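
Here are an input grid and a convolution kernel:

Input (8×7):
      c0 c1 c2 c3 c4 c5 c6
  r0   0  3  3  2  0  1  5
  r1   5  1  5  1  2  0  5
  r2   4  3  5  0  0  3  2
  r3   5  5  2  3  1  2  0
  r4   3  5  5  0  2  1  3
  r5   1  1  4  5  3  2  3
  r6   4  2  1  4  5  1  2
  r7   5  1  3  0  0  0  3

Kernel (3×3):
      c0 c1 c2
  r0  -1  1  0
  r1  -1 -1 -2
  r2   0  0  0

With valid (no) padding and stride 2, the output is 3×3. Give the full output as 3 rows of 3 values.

-13 -11 -11
-15 -12 0
-8 -20 -12

Output[0,0]: The receptive field on the input at this output position is [0 3 3 / 5 1 5 / 4 3 5]. Elementwise product with the kernel and sum: 0·-1 + 3·1 + 5·-1 + 1·-1 + 5·-2.
Output[0,1]: The receptive field on the input at this output position is [3 2 0 / 5 1 2 / 5 0 0]. Elementwise product with the kernel and sum: 3·-1 + 2·1 + 5·-1 + 1·-1 + 2·-2.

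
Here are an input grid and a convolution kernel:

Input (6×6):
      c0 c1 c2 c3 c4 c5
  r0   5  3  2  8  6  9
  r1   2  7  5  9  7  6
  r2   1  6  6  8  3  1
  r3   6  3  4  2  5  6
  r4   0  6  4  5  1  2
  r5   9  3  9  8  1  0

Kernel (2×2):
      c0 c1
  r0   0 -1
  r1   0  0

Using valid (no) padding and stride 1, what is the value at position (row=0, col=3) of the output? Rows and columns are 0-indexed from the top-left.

-6

The receptive field on the input at this output position is [8 6 / 9 7]. Elementwise product with the kernel and sum: 6·-1.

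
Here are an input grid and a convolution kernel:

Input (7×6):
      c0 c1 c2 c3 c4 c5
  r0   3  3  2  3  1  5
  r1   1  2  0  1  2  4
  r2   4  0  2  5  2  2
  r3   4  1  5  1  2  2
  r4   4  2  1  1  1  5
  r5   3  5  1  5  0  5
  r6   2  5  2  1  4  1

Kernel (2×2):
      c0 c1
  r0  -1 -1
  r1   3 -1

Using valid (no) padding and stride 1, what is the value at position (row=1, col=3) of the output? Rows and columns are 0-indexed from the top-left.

The receptive field on the input at this output position is [1 2 / 5 2]. Elementwise product with the kernel and sum: 1·-1 + 2·-1 + 5·3 + 2·-1.

10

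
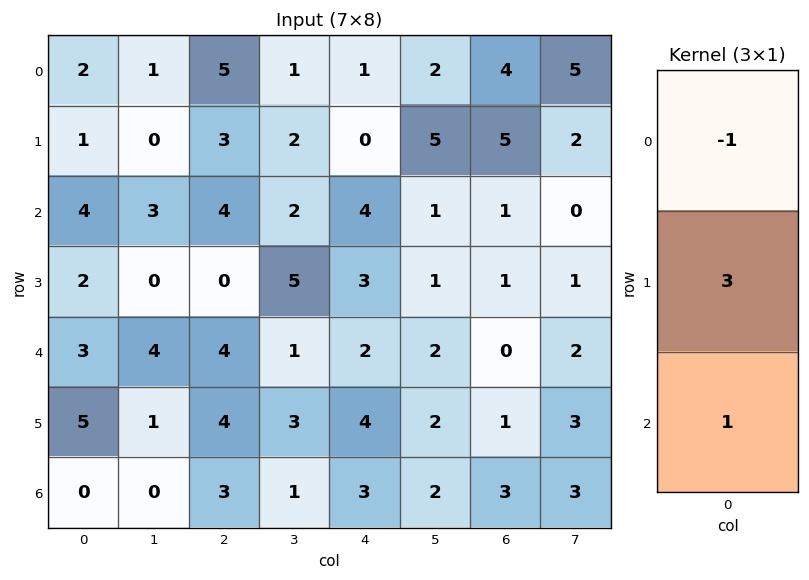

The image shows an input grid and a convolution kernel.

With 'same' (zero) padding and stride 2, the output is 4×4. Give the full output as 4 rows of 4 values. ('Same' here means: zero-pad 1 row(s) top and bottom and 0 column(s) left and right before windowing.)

7 18 3 17
13 9 15 -1
12 16 7 0
-5 5 5 8

Output[0,0]: The receptive field on the zero-padded input at this output position is [0 / 2 / 1]. Elementwise product with the kernel and sum: 0·-1 + 2·3 + 1·1.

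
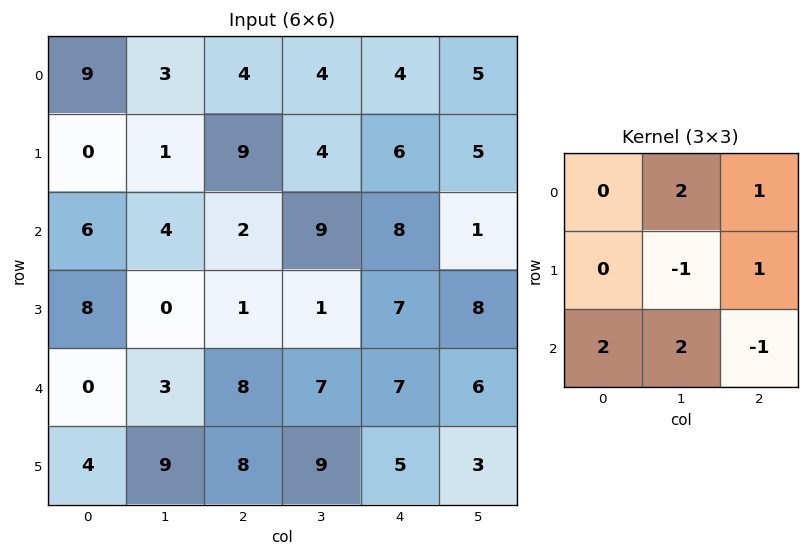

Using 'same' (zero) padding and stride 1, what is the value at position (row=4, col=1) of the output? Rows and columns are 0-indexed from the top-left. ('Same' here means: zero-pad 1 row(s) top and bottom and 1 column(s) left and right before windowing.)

The receptive field on the zero-padded input at this output position is [8 0 1 / 0 3 8 / 4 9 8]. Elementwise product with the kernel and sum: 0·2 + 1·1 + 3·-1 + 8·1 + 4·2 + 9·2 + 8·-1.

24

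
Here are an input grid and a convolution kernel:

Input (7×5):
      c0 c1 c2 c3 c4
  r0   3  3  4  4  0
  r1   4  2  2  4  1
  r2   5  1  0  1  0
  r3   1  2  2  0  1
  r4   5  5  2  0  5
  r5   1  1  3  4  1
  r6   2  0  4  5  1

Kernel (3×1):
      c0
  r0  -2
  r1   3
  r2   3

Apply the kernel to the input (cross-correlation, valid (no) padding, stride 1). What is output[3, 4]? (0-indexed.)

The receptive field on the input at this output position is [1 / 5 / 1]. Elementwise product with the kernel and sum: 1·-2 + 5·3 + 1·3.

16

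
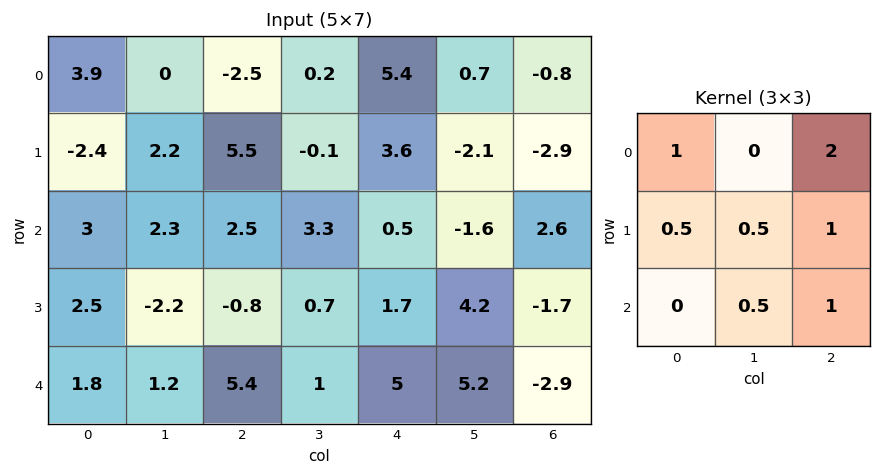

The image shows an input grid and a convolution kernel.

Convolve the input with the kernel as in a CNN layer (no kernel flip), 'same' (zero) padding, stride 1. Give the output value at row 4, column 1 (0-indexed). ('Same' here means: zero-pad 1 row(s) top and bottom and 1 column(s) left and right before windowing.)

The receptive field on the zero-padded input at this output position is [2.5 -2.2 -0.8 / 1.8 1.2 5.4 / 0 0 0]. Elementwise product with the kernel and sum: 2.5·1 + -0.8·2 + 1.8·0.5 + 1.2·0.5 + 5.4·1 + 0·0.5 + 0·1.

7.8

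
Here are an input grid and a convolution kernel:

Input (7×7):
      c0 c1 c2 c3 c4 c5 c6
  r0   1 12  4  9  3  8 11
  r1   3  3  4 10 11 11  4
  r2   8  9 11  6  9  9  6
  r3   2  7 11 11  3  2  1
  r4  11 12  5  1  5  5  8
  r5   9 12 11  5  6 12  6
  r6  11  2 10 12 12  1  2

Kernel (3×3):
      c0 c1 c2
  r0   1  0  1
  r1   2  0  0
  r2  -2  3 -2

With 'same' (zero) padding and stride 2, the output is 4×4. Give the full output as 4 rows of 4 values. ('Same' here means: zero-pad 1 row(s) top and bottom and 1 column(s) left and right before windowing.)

Output[0,0]: The receptive field on the zero-padded input at this output position is [0 0 0 / 0 1 12 / 0 3 3]. Elementwise product with the kernel and sum: 0·1 + 0·1 + 0·2 + 0·-2 + 3·3 + 3·-2.

3 10 9 6
-5 28 16 28
10 41 -1 6
12 21 41 14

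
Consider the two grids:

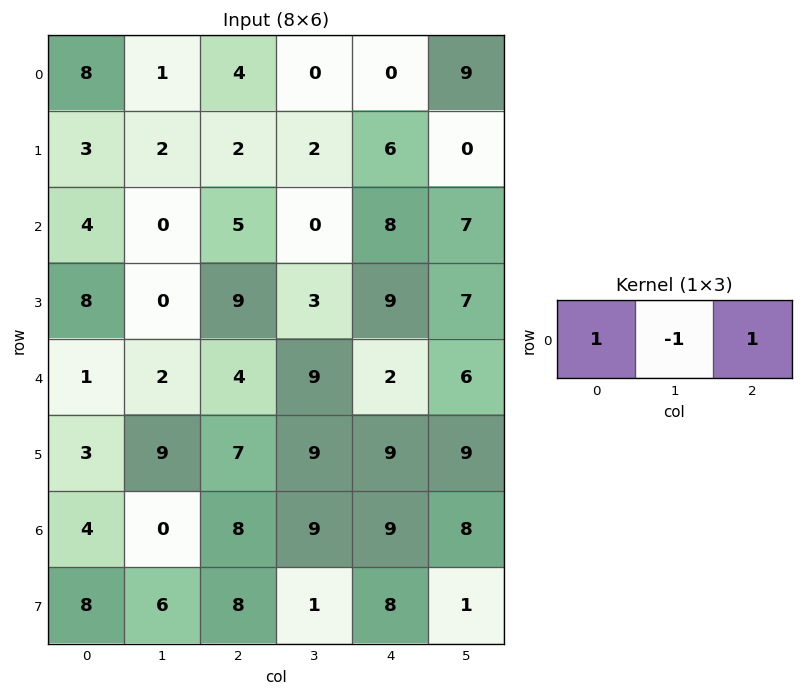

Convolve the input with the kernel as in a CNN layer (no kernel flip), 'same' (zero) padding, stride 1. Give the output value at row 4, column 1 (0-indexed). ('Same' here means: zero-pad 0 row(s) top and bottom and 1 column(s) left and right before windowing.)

The receptive field on the zero-padded input at this output position is [1 2 4]. Elementwise product with the kernel and sum: 1·1 + 2·-1 + 4·1.

3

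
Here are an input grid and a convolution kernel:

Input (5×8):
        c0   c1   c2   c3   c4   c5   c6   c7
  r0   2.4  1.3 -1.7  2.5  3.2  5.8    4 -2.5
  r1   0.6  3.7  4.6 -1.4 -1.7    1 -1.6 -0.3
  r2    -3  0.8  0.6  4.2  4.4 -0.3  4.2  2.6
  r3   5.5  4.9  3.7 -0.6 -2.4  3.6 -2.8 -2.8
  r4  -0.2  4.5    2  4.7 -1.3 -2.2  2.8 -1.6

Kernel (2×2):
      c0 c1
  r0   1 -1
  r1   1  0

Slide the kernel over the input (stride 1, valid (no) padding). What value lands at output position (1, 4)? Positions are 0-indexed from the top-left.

1.7

The receptive field on the input at this output position is [-1.7 1 / 4.4 -0.3]. Elementwise product with the kernel and sum: -1.7·1 + 1·-1 + 4.4·1.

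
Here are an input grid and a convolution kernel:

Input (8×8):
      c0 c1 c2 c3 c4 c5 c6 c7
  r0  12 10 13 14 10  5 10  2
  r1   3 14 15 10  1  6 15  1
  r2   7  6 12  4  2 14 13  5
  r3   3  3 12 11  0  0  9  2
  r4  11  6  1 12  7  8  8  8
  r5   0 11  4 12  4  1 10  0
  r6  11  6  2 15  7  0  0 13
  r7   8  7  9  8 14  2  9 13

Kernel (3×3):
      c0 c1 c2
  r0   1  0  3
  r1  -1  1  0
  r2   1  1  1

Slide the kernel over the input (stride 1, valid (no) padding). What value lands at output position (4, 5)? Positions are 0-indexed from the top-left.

54

The receptive field on the input at this output position is [8 8 8 / 1 10 0 / 0 0 13]. Elementwise product with the kernel and sum: 8·1 + 8·3 + 1·-1 + 10·1 + 0·1 + 0·1 + 13·1.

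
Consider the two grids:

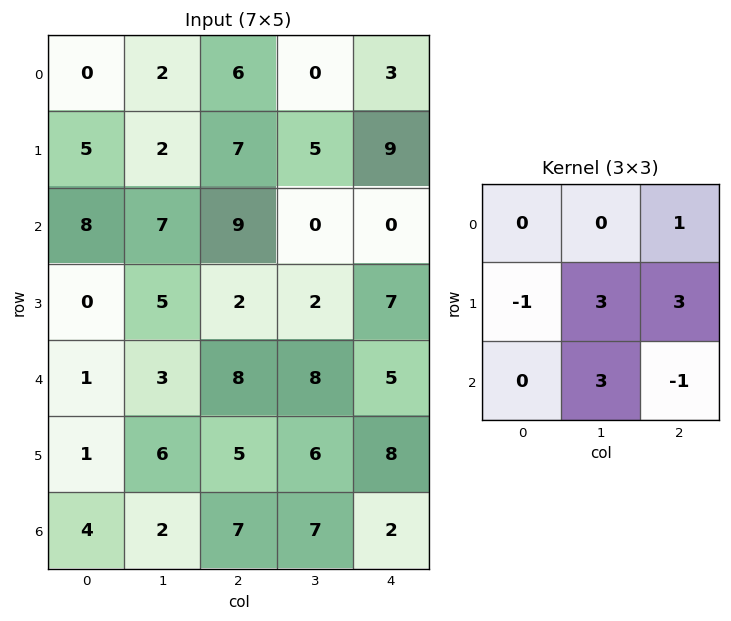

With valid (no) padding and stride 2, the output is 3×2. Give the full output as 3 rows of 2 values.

40 38
31 44
39 61

Output[0,0]: The receptive field on the input at this output position is [0 2 6 / 5 2 7 / 8 7 9]. Elementwise product with the kernel and sum: 6·1 + 5·-1 + 2·3 + 7·3 + 7·3 + 9·-1.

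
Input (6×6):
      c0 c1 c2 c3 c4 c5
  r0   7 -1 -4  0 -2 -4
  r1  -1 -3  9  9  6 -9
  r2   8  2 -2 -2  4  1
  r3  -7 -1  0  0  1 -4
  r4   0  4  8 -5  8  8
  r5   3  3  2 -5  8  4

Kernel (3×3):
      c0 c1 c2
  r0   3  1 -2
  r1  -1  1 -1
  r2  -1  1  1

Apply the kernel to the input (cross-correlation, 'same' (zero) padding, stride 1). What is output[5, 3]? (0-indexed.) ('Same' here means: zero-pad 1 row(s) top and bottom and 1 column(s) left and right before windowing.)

The receptive field on the zero-padded input at this output position is [8 -5 8 / 2 -5 8 / 0 0 0]. Elementwise product with the kernel and sum: 8·3 + -5·1 + 8·-2 + 2·-1 + -5·1 + 8·-1 + 0·-1 + 0·1 + 0·1.

-12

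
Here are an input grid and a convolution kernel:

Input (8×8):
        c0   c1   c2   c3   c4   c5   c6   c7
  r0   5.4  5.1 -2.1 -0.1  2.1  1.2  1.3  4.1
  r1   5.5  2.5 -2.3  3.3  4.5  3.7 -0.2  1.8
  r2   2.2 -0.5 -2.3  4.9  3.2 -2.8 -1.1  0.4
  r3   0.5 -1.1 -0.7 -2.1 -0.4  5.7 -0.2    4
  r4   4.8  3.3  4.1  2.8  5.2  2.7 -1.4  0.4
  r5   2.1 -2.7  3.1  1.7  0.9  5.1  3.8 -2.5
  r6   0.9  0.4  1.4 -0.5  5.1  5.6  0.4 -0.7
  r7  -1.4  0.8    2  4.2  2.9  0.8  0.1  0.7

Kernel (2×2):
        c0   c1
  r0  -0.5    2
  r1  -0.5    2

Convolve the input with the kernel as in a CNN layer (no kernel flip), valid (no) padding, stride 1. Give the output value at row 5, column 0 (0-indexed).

The receptive field on the input at this output position is [2.1 -2.7 / 0.9 0.4]. Elementwise product with the kernel and sum: 2.1·-0.5 + -2.7·2 + 0.9·-0.5 + 0.4·2.

-6.1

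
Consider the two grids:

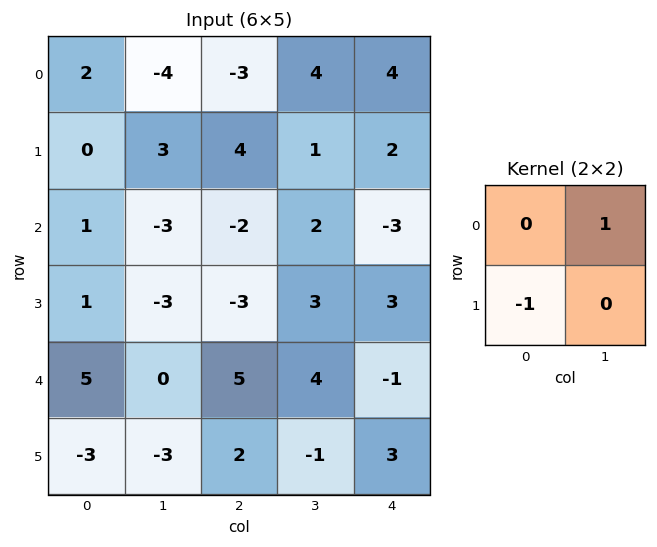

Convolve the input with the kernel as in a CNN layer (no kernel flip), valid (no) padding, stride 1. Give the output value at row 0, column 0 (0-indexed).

-4

The receptive field on the input at this output position is [2 -4 / 0 3]. Elementwise product with the kernel and sum: -4·1 + 0·-1.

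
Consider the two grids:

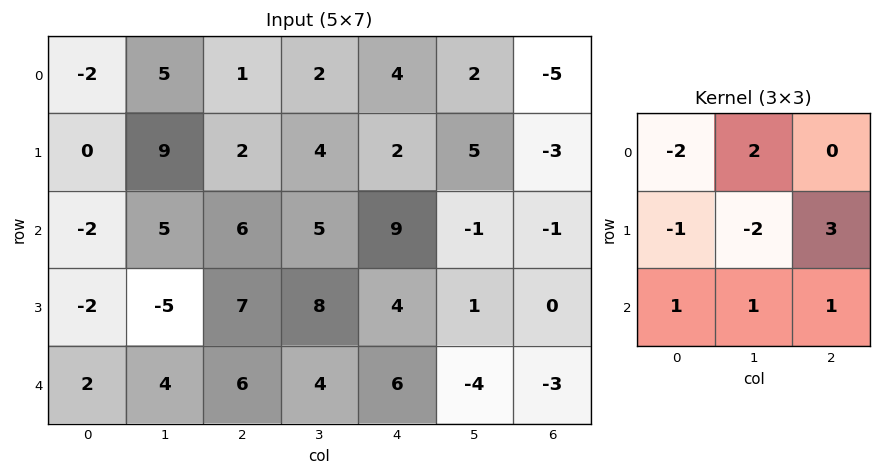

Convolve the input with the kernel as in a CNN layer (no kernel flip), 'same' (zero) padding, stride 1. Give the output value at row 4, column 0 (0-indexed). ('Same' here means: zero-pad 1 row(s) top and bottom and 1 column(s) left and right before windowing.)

4

The receptive field on the zero-padded input at this output position is [0 -2 -5 / 0 2 4 / 0 0 0]. Elementwise product with the kernel and sum: 0·-2 + -2·2 + 0·-1 + 2·-2 + 4·3 + 0·1 + 0·1 + 0·1.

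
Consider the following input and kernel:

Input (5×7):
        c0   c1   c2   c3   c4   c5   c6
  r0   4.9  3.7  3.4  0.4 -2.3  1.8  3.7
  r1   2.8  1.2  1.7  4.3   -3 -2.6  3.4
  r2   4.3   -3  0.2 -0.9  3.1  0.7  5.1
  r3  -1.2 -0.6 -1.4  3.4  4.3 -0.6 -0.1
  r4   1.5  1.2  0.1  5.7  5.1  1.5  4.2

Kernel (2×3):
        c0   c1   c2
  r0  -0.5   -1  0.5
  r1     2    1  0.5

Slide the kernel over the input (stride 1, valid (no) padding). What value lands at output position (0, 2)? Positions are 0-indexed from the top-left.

2.95

The receptive field on the input at this output position is [3.4 0.4 -2.3 / 1.7 4.3 -3]. Elementwise product with the kernel and sum: 3.4·-0.5 + 0.4·-1 + -2.3·0.5 + 1.7·2 + 4.3·1 + -3·0.5.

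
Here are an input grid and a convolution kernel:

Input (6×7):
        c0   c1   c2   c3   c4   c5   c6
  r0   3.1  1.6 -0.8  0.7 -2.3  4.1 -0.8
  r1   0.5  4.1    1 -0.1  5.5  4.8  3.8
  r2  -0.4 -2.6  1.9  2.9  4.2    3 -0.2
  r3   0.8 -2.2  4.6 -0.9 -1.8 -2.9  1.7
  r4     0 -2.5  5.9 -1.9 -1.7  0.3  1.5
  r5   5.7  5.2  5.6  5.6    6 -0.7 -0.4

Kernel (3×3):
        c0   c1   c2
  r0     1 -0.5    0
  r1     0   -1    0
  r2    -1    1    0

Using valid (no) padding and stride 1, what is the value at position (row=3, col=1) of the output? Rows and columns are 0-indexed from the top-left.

The receptive field on the input at this output position is [-2.2 4.6 -0.9 / -2.5 5.9 -1.9 / 5.2 5.6 5.6]. Elementwise product with the kernel and sum: -2.2·1 + 4.6·-0.5 + 5.9·-1 + 5.2·-1 + 5.6·1.

-10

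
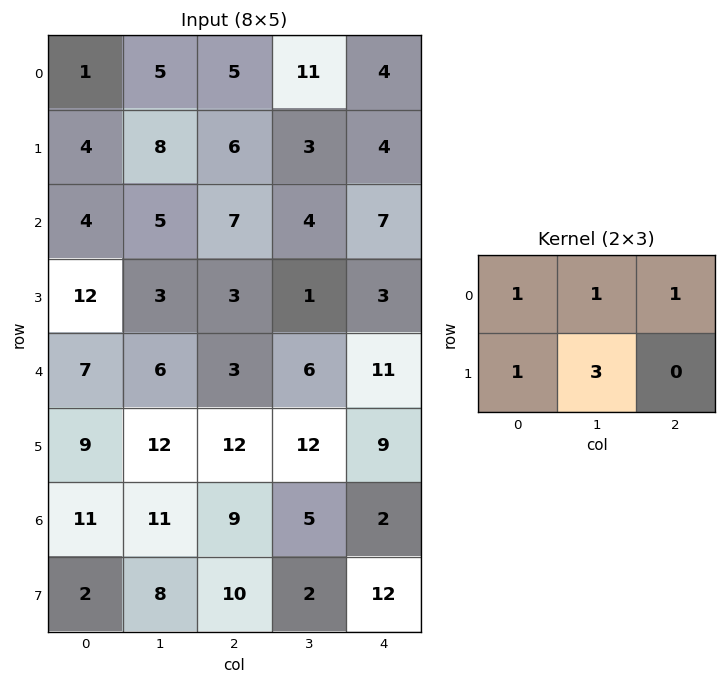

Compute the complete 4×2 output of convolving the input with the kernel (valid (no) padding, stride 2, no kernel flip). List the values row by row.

39 35
37 24
61 68
57 32

Output[0,0]: The receptive field on the input at this output position is [1 5 5 / 4 8 6]. Elementwise product with the kernel and sum: 1·1 + 5·1 + 5·1 + 4·1 + 8·3.
Output[0,1]: The receptive field on the input at this output position is [5 11 4 / 6 3 4]. Elementwise product with the kernel and sum: 5·1 + 11·1 + 4·1 + 6·1 + 3·3.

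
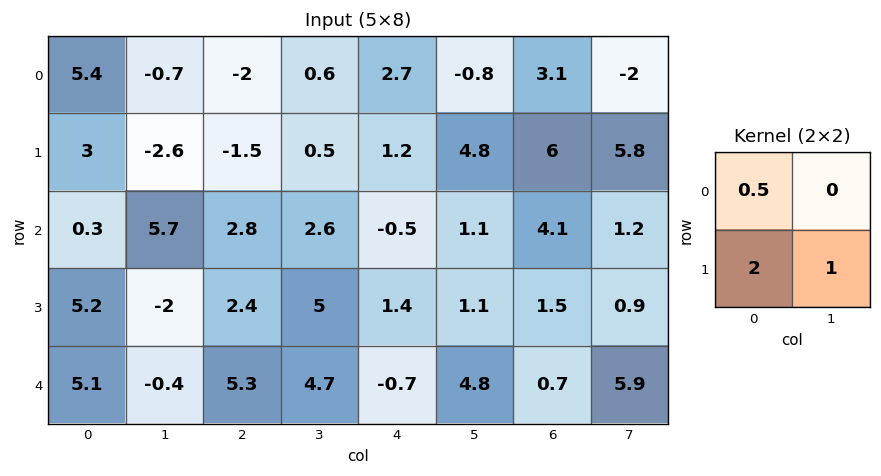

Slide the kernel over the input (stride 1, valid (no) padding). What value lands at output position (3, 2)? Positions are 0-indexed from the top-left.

16.5

The receptive field on the input at this output position is [2.4 5 / 5.3 4.7]. Elementwise product with the kernel and sum: 2.4·0.5 + 5.3·2 + 4.7·1.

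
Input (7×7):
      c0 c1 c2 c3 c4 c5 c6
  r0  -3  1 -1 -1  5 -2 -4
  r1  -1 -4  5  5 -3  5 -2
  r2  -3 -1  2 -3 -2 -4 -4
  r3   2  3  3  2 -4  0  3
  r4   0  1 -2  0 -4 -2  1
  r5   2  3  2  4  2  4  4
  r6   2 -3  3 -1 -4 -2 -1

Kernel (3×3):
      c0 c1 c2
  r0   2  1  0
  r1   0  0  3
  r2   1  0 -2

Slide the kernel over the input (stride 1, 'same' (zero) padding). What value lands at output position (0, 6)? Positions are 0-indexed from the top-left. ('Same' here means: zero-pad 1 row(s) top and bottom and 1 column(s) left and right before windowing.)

The receptive field on the zero-padded input at this output position is [0 0 0 / -2 -4 0 / 5 -2 0]. Elementwise product with the kernel and sum: 0·2 + 0·1 + 0·3 + 5·1 + 0·-2.

5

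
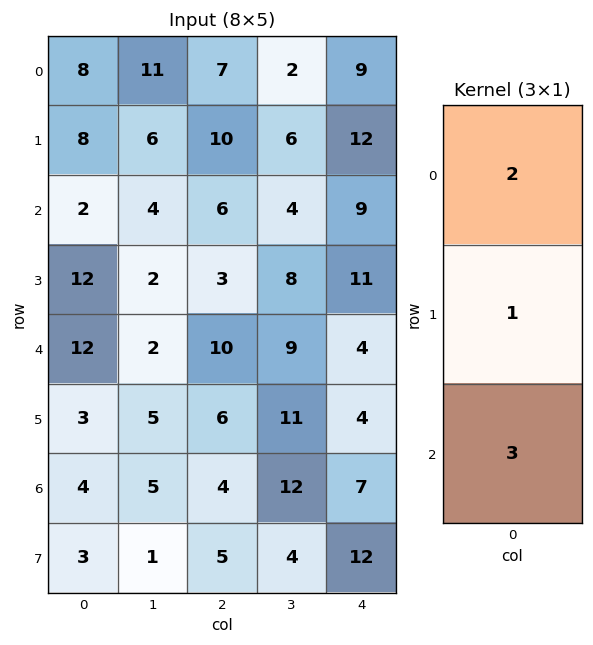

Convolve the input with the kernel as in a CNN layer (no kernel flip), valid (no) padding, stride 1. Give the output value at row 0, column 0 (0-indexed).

The receptive field on the input at this output position is [8 / 8 / 2]. Elementwise product with the kernel and sum: 8·2 + 8·1 + 2·3.

30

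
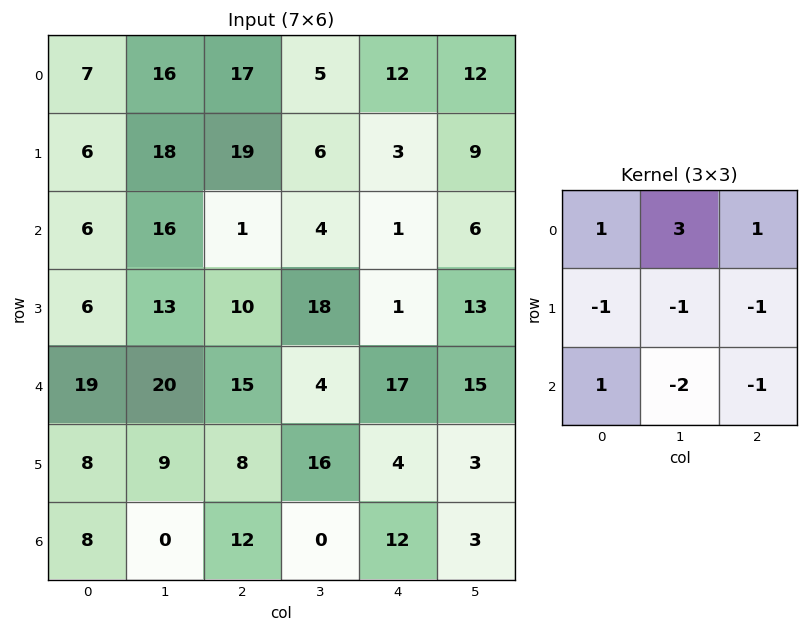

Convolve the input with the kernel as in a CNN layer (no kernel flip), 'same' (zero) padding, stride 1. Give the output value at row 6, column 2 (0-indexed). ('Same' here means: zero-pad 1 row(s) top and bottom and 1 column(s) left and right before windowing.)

The receptive field on the zero-padded input at this output position is [9 8 16 / 0 12 0 / 0 0 0]. Elementwise product with the kernel and sum: 9·1 + 8·3 + 16·1 + 0·-1 + 12·-1 + 0·-1 + 0·1 + 0·-2 + 0·-1.

37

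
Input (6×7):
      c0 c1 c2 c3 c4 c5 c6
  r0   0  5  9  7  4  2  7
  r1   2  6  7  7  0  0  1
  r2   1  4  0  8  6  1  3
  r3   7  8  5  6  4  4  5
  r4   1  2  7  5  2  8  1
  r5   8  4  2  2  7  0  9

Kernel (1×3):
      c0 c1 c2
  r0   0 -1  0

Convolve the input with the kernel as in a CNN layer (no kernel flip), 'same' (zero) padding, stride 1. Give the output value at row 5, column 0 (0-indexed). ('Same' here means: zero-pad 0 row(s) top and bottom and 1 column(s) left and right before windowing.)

-8

The receptive field on the zero-padded input at this output position is [0 8 4]. Elementwise product with the kernel and sum: 8·-1.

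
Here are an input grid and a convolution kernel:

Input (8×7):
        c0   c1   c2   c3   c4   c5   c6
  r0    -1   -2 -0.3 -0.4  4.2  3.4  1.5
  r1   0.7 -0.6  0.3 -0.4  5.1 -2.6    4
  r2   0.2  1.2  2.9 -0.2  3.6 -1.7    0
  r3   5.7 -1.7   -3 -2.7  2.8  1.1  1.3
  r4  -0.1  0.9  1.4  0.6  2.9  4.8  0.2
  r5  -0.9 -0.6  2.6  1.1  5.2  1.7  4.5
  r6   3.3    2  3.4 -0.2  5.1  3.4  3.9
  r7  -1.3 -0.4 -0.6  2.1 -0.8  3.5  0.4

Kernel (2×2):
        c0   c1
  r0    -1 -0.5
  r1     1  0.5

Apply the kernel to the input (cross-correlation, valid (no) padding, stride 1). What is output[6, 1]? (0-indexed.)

The receptive field on the input at this output position is [2 3.4 / -0.4 -0.6]. Elementwise product with the kernel and sum: 2·-1 + 3.4·-0.5 + -0.4·1 + -0.6·0.5.

-4.4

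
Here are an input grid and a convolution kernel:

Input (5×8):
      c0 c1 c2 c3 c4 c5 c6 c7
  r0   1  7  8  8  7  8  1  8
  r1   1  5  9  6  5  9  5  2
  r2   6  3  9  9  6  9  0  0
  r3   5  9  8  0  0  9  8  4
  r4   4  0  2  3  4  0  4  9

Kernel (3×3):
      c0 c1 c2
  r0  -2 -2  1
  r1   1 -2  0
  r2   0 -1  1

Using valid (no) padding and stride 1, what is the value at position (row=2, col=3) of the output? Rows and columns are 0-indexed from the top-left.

-25

The receptive field on the input at this output position is [9 6 9 / 0 0 9 / 3 4 0]. Elementwise product with the kernel and sum: 9·-2 + 6·-2 + 9·1 + 0·1 + 0·-2 + 4·-1 + 0·1.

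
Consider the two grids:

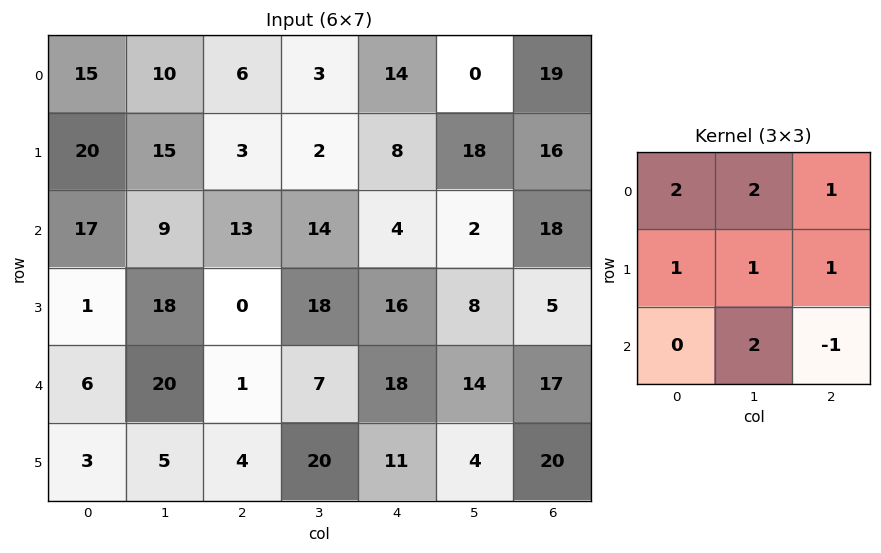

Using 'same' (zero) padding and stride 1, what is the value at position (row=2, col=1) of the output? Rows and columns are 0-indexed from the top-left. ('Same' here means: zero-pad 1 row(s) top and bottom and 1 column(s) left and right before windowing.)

The receptive field on the zero-padded input at this output position is [20 15 3 / 17 9 13 / 1 18 0]. Elementwise product with the kernel and sum: 20·2 + 15·2 + 3·1 + 17·1 + 9·1 + 13·1 + 18·2 + 0·-1.

148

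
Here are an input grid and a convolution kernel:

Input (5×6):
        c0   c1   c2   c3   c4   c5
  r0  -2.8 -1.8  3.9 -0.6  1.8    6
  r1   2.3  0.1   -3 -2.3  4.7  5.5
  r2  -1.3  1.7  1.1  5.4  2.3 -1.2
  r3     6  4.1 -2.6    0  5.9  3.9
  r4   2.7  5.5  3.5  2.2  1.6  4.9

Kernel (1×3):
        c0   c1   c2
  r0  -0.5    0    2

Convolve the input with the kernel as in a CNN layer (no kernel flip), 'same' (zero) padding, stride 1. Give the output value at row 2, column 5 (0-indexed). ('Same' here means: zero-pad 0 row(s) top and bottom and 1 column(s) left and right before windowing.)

-1.15

The receptive field on the zero-padded input at this output position is [2.3 -1.2 0]. Elementwise product with the kernel and sum: 2.3·-0.5 + 0·2.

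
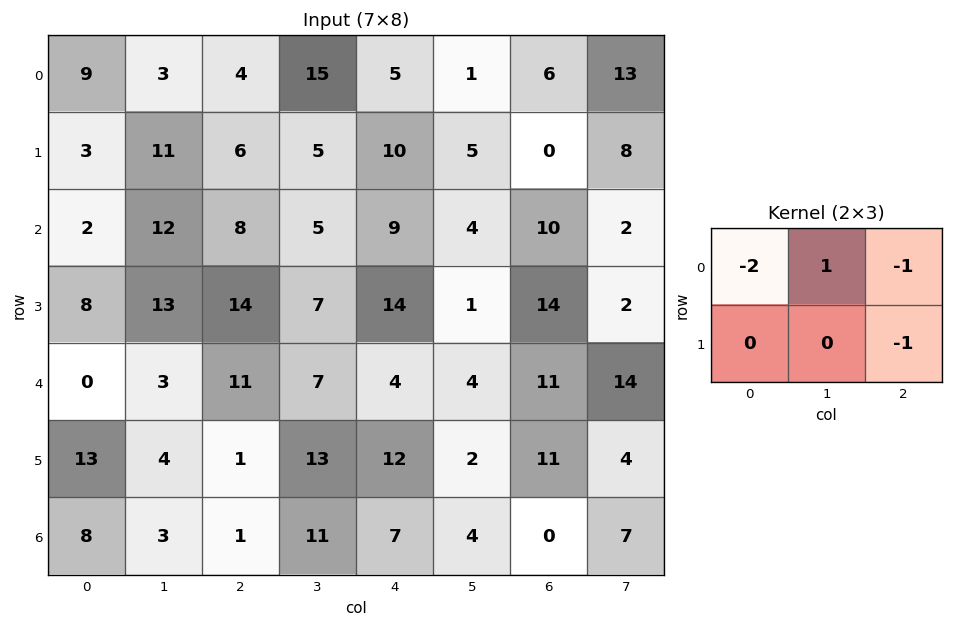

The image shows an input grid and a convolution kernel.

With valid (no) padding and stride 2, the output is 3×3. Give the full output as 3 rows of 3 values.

Output[0,0]: The receptive field on the input at this output position is [9 3 4 / 3 11 6]. Elementwise product with the kernel and sum: 9·-2 + 3·1 + 4·-1 + 6·-1.
Output[0,1]: The receptive field on the input at this output position is [4 15 5 / 6 5 10]. Elementwise product with the kernel and sum: 4·-2 + 15·1 + 5·-1 + 10·-1.

-25 -8 -15
-14 -34 -38
-9 -31 -26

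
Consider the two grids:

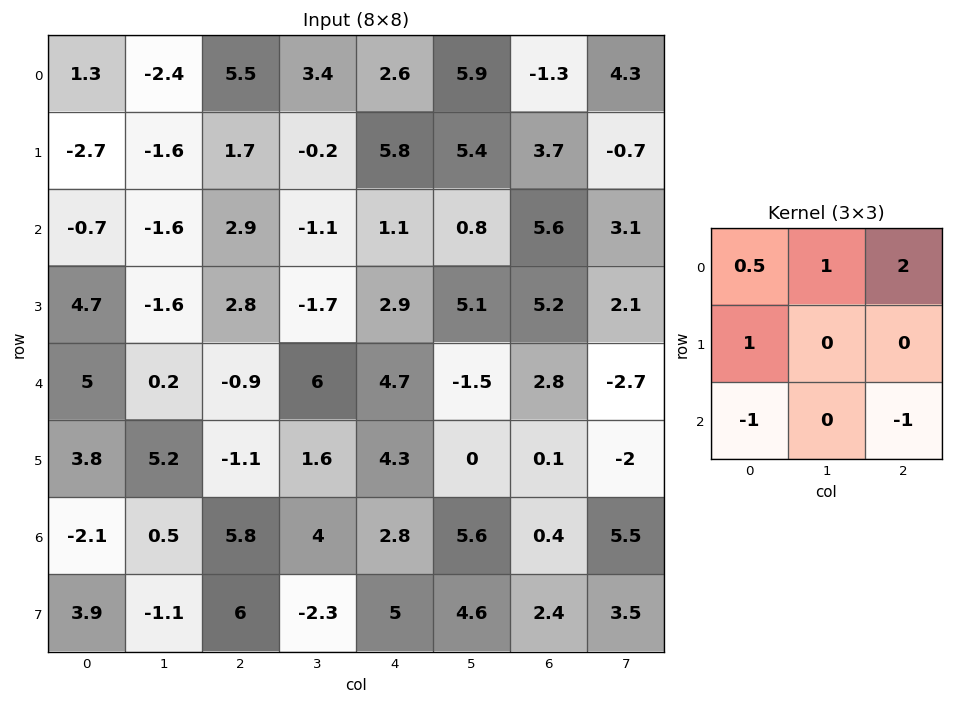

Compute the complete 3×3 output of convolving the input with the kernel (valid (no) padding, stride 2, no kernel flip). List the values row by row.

4.35 9.05 3.7
4.45 1.55 7.95
1 5.25 7.55

Output[0,0]: The receptive field on the input at this output position is [1.3 -2.4 5.5 / -2.7 -1.6 1.7 / -0.7 -1.6 2.9]. Elementwise product with the kernel and sum: 1.3·0.5 + -2.4·1 + 5.5·2 + -2.7·1 + -0.7·-1 + 2.9·-1.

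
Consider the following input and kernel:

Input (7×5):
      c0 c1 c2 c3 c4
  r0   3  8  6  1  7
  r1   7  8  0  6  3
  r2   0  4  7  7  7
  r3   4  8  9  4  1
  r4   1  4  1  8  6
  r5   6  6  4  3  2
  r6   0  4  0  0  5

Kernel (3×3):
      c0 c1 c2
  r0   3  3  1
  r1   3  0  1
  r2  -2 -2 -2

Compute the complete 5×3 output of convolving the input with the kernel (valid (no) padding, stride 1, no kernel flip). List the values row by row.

Output[0,0]: The receptive field on the input at this output position is [3 8 6 / 7 8 0 / 0 4 7]. Elementwise product with the kernel and sum: 3·3 + 8·3 + 6·1 + 7·3 + 0·1 + 0·-2 + 4·-2 + 7·-2.

38 37 -11
10 7 21
28 42 47
17 49 31
30 36 37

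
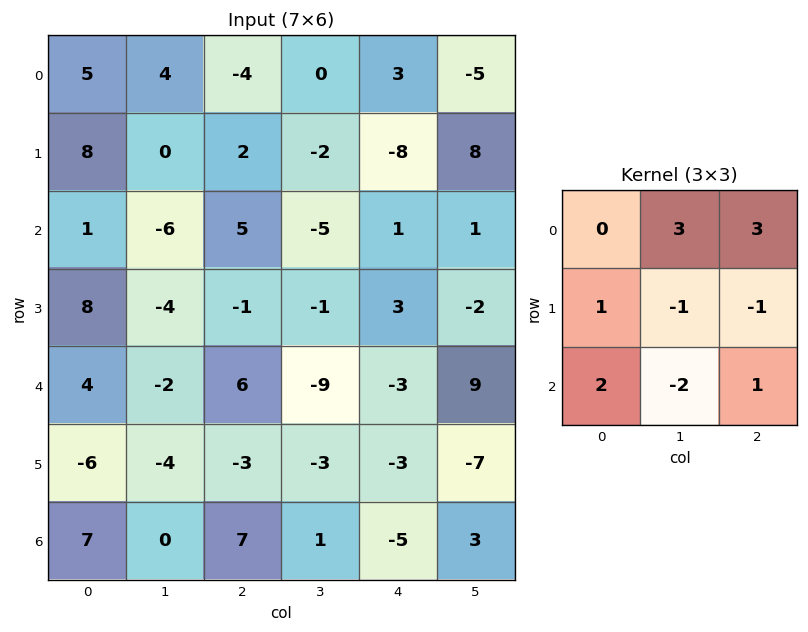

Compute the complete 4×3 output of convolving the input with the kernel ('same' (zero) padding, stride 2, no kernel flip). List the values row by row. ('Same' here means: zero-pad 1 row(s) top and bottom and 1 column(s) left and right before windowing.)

-25 2 22
9 -13 -17
18 -10 -19
-37 -26 -27

Output[0,0]: The receptive field on the zero-padded input at this output position is [0 0 0 / 0 5 4 / 0 8 0]. Elementwise product with the kernel and sum: 0·3 + 0·3 + 0·1 + 5·-1 + 4·-1 + 0·2 + 8·-2 + 0·1.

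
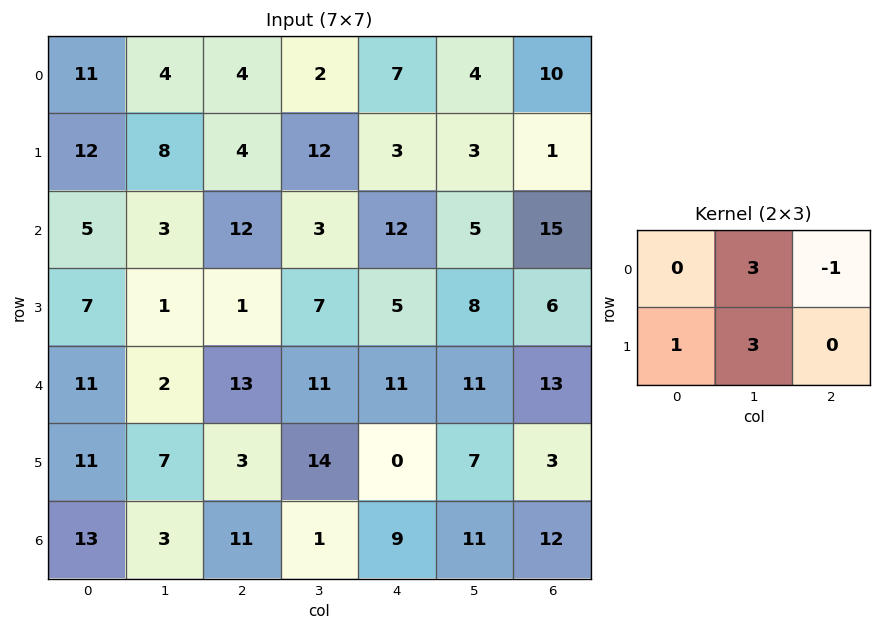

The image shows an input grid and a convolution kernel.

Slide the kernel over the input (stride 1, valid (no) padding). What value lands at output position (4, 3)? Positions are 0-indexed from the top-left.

36

The receptive field on the input at this output position is [11 11 11 / 14 0 7]. Elementwise product with the kernel and sum: 11·3 + 11·-1 + 14·1 + 0·3.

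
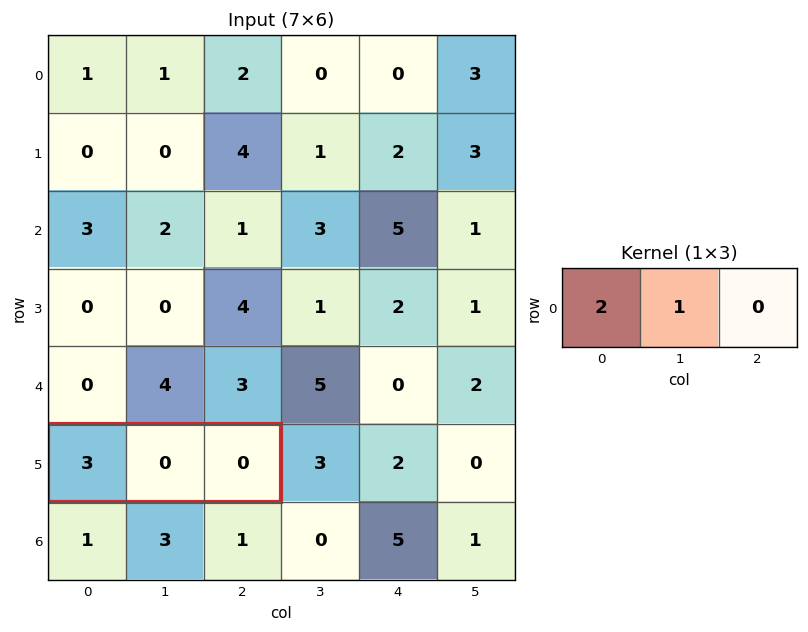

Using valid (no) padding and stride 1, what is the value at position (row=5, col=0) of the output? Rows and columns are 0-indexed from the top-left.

6

The receptive field on the input at this output position is [3 0 0]. Elementwise product with the kernel and sum: 3·2 + 0·1.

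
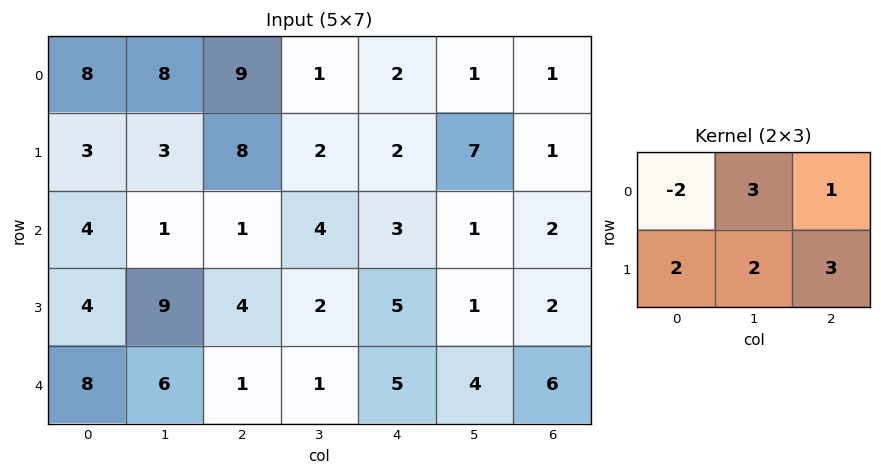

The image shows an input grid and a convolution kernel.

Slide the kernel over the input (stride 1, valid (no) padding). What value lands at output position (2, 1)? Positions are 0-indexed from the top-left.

37

The receptive field on the input at this output position is [1 1 4 / 9 4 2]. Elementwise product with the kernel and sum: 1·-2 + 1·3 + 4·1 + 9·2 + 4·2 + 2·3.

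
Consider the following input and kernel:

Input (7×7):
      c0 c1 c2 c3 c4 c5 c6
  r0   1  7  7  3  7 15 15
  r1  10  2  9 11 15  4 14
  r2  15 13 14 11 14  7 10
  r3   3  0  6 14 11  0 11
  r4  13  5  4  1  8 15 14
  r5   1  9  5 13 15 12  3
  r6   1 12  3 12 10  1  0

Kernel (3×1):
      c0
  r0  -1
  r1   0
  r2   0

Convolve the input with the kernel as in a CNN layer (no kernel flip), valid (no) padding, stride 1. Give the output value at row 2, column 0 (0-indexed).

The receptive field on the input at this output position is [15 / 3 / 13]. Elementwise product with the kernel and sum: 15·-1.

-15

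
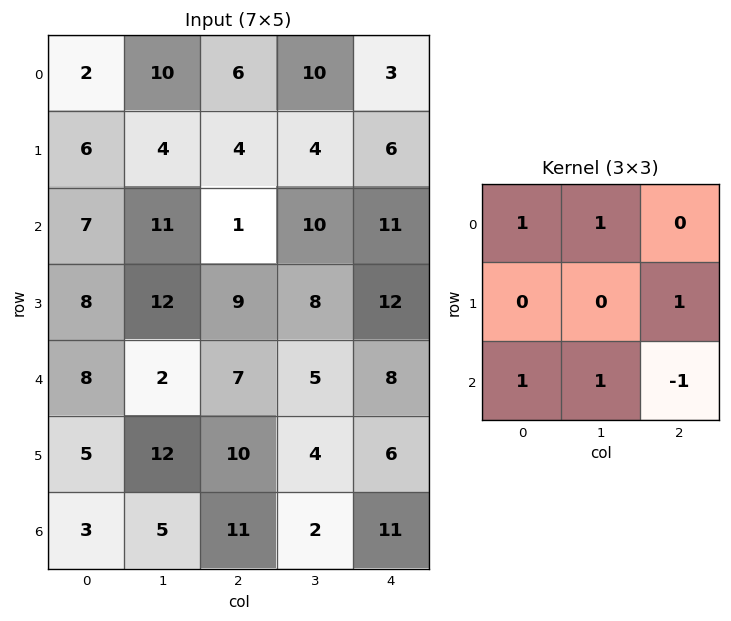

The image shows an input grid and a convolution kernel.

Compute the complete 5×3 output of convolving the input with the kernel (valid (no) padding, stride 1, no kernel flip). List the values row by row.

33 22 22
22 31 24
30 24 27
34 44 33
17 27 20

Output[0,0]: The receptive field on the input at this output position is [2 10 6 / 6 4 4 / 7 11 1]. Elementwise product with the kernel and sum: 2·1 + 10·1 + 4·1 + 7·1 + 11·1 + 1·-1.
Output[0,1]: The receptive field on the input at this output position is [10 6 10 / 4 4 4 / 11 1 10]. Elementwise product with the kernel and sum: 10·1 + 6·1 + 4·1 + 11·1 + 1·1 + 10·-1.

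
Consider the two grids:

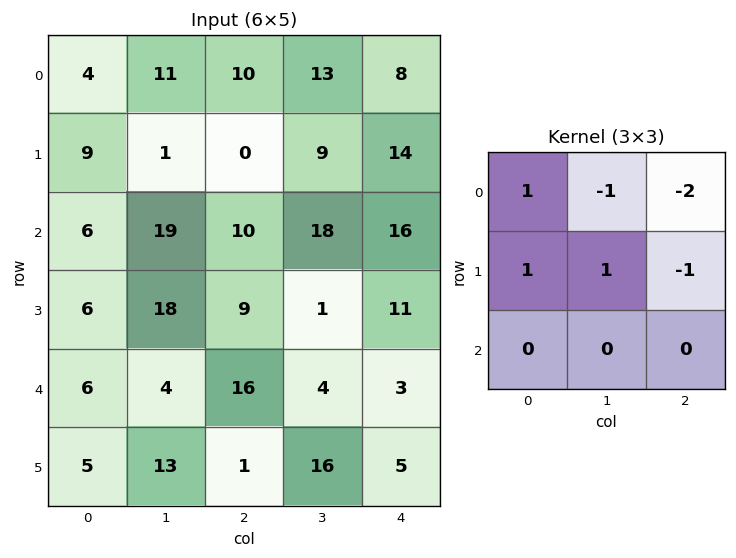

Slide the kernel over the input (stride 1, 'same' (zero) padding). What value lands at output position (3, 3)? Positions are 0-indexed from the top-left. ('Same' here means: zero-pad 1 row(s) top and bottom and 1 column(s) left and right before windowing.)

-41

The receptive field on the zero-padded input at this output position is [10 18 16 / 9 1 11 / 16 4 3]. Elementwise product with the kernel and sum: 10·1 + 18·-1 + 16·-2 + 9·1 + 1·1 + 11·-1.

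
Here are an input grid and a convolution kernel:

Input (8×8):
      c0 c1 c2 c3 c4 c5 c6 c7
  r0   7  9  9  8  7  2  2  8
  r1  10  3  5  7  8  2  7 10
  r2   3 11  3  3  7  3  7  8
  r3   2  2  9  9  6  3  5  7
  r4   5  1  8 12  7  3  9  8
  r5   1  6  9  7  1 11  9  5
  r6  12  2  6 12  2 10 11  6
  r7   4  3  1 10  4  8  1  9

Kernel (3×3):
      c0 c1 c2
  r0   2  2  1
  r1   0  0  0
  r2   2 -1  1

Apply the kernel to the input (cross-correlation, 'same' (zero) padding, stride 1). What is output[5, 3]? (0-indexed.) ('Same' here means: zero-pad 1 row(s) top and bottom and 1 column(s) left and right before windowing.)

49

The receptive field on the zero-padded input at this output position is [8 12 7 / 9 7 1 / 6 12 2]. Elementwise product with the kernel and sum: 8·2 + 12·2 + 7·1 + 6·2 + 12·-1 + 2·1.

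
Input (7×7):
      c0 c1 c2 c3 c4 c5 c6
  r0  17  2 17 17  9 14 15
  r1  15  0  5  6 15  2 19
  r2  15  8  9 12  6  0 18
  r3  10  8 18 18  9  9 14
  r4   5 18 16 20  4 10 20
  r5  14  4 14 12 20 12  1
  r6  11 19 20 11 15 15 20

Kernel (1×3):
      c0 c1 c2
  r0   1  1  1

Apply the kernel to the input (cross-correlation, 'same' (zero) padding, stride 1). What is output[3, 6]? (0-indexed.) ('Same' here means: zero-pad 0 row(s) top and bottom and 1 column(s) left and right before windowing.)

The receptive field on the zero-padded input at this output position is [9 14 0]. Elementwise product with the kernel and sum: 9·1 + 14·1 + 0·1.

23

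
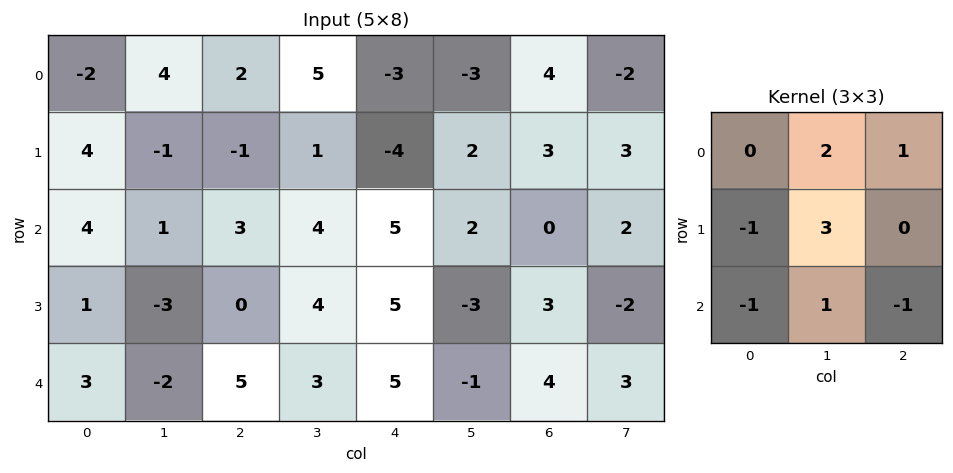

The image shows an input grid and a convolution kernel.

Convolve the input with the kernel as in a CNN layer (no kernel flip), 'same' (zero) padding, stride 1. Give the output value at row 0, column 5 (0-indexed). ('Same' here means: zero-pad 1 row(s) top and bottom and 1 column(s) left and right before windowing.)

The receptive field on the zero-padded input at this output position is [0 0 0 / -3 -3 4 / -4 2 3]. Elementwise product with the kernel and sum: 0·2 + 0·1 + -3·-1 + -3·3 + -4·-1 + 2·1 + 3·-1.

-3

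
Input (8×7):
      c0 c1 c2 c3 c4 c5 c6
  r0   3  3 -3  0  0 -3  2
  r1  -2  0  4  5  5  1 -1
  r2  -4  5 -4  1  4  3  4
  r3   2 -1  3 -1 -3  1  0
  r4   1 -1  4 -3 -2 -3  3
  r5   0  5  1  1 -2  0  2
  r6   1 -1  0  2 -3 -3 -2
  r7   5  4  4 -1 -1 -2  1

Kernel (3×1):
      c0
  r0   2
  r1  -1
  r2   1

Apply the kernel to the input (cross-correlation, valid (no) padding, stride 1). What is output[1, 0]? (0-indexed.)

2

The receptive field on the input at this output position is [-2 / -4 / 2]. Elementwise product with the kernel and sum: -2·2 + -4·-1 + 2·1.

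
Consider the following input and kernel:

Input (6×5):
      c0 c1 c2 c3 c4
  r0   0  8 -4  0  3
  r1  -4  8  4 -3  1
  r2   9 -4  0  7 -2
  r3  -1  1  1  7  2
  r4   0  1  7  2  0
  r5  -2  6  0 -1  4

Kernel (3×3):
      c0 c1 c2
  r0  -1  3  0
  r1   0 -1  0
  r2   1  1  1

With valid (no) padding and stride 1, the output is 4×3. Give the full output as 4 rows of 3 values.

Output[0,0]: The receptive field on the input at this output position is [0 8 -4 / -4 8 4 / 9 -4 0]. Elementwise product with the kernel and sum: 0·-1 + 8·3 + 8·-1 + 9·1 + -4·1 + 0·1.
Output[0,1]: The receptive field on the input at this output position is [8 -4 0 / 8 4 -3 / -4 0 7]. Elementwise product with the kernel and sum: 8·-1 + -4·3 + 4·-1 + -4·1 + 0·1 + 7·1.

21 -21 12
33 13 -10
-14 13 23
7 0 21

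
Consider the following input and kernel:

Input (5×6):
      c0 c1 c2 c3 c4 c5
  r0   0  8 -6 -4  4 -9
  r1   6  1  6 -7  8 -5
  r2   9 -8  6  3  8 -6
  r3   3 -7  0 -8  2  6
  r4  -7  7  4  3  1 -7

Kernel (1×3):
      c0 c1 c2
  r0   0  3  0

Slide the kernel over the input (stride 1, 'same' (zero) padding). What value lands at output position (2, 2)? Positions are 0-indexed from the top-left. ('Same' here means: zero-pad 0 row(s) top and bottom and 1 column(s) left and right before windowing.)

The receptive field on the zero-padded input at this output position is [-8 6 3]. Elementwise product with the kernel and sum: 6·3.

18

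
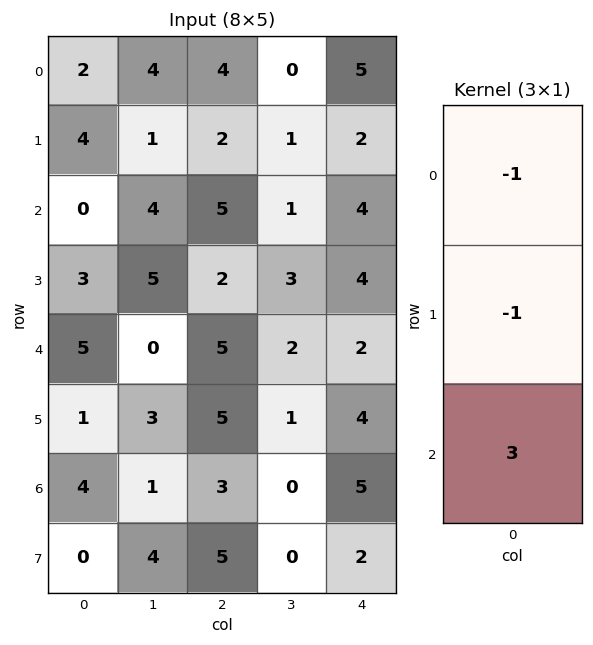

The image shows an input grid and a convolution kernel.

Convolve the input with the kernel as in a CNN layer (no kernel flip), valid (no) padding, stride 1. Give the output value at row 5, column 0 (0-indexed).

-5

The receptive field on the input at this output position is [1 / 4 / 0]. Elementwise product with the kernel and sum: 1·-1 + 4·-1 + 0·3.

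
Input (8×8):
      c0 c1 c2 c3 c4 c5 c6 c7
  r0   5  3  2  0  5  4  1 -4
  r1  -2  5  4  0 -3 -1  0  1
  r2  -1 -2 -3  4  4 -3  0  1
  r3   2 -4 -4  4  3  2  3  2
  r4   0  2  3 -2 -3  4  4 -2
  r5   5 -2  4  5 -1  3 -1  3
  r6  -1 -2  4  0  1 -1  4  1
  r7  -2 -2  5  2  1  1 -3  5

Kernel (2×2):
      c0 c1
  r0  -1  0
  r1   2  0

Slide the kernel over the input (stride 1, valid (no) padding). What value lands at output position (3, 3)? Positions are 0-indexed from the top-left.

The receptive field on the input at this output position is [4 3 / -2 -3]. Elementwise product with the kernel and sum: 4·-1 + -2·2.

-8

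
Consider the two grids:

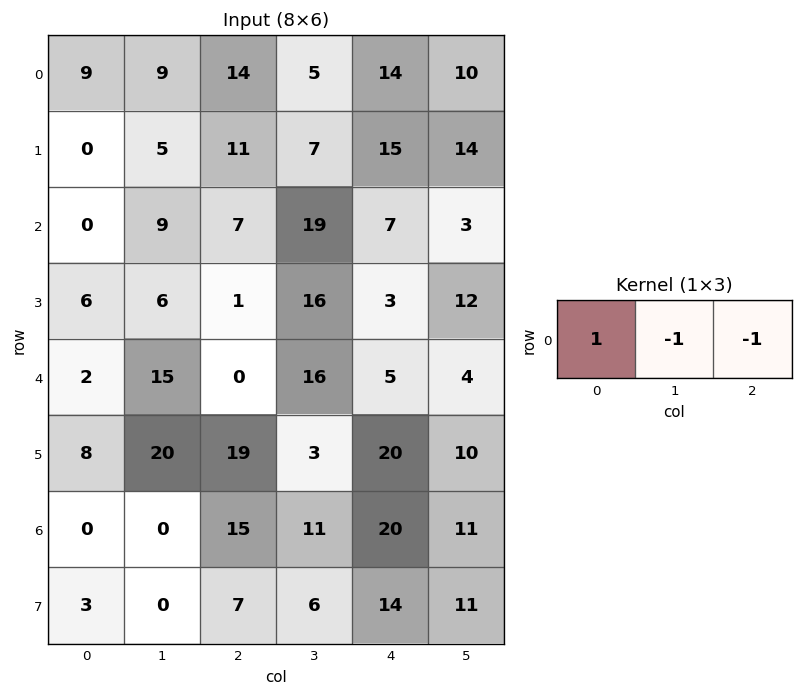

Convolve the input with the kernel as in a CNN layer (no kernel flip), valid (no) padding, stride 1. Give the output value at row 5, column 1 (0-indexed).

-2

The receptive field on the input at this output position is [20 19 3]. Elementwise product with the kernel and sum: 20·1 + 19·-1 + 3·-1.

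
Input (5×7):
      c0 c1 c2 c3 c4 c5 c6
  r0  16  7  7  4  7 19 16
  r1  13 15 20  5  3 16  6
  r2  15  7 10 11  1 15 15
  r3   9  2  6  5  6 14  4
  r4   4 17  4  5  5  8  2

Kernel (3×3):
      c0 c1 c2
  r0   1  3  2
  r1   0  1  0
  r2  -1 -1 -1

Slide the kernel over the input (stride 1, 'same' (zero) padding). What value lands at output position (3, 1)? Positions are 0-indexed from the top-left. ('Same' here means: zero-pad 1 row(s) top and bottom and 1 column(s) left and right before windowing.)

The receptive field on the zero-padded input at this output position is [15 7 10 / 9 2 6 / 4 17 4]. Elementwise product with the kernel and sum: 15·1 + 7·3 + 10·2 + 2·1 + 4·-1 + 17·-1 + 4·-1.

33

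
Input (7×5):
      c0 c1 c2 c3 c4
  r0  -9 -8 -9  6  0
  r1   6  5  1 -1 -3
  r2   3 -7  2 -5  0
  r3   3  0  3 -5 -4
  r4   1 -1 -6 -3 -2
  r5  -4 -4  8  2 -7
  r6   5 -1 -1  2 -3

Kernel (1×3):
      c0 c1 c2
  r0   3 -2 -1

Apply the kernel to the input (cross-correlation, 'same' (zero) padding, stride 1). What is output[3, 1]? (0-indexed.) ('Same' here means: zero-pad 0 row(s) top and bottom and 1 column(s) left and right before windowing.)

The receptive field on the zero-padded input at this output position is [3 0 3]. Elementwise product with the kernel and sum: 3·3 + 0·-2 + 3·-1.

6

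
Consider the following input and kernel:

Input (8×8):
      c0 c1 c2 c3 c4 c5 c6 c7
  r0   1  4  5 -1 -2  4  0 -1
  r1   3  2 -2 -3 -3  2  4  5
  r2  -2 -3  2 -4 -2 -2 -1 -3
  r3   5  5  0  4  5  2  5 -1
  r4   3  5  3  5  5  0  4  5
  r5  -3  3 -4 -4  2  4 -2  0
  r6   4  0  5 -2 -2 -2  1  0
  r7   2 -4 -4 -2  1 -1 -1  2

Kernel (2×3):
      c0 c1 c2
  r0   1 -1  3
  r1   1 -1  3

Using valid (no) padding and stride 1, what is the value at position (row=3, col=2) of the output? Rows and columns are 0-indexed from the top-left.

24

The receptive field on the input at this output position is [0 4 5 / 3 5 5]. Elementwise product with the kernel and sum: 0·1 + 4·-1 + 5·3 + 3·1 + 5·-1 + 5·3.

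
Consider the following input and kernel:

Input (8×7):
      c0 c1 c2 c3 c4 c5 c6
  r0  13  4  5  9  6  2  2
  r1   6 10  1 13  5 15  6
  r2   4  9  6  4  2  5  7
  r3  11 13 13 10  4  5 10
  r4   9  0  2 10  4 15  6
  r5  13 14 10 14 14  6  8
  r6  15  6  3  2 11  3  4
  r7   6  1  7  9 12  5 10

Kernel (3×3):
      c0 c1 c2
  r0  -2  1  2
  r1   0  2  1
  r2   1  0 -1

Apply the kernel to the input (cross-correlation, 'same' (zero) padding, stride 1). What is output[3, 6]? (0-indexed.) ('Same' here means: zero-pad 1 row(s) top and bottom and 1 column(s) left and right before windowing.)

The receptive field on the zero-padded input at this output position is [5 7 0 / 5 10 0 / 15 6 0]. Elementwise product with the kernel and sum: 5·-2 + 7·1 + 0·2 + 10·2 + 0·1 + 15·1 + 0·-1.

32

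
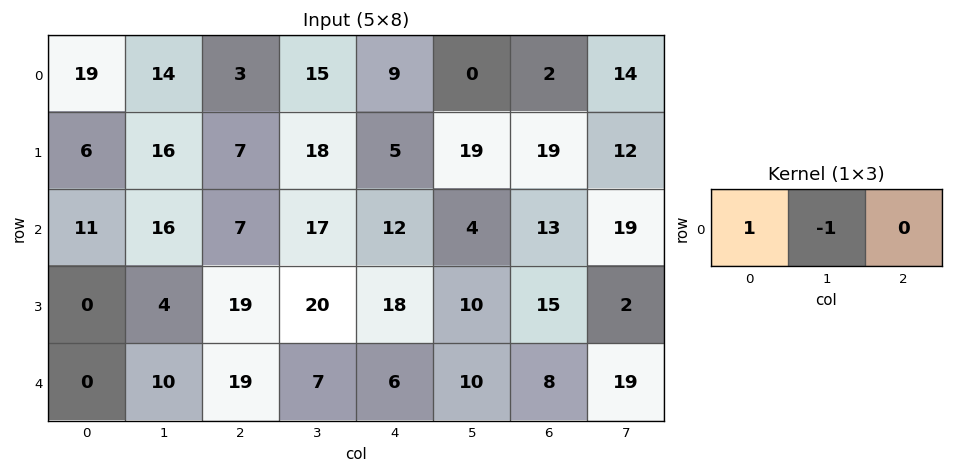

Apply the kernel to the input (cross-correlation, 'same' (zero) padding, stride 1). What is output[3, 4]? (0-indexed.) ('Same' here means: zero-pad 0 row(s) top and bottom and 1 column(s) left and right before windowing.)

2

The receptive field on the zero-padded input at this output position is [20 18 10]. Elementwise product with the kernel and sum: 20·1 + 18·-1.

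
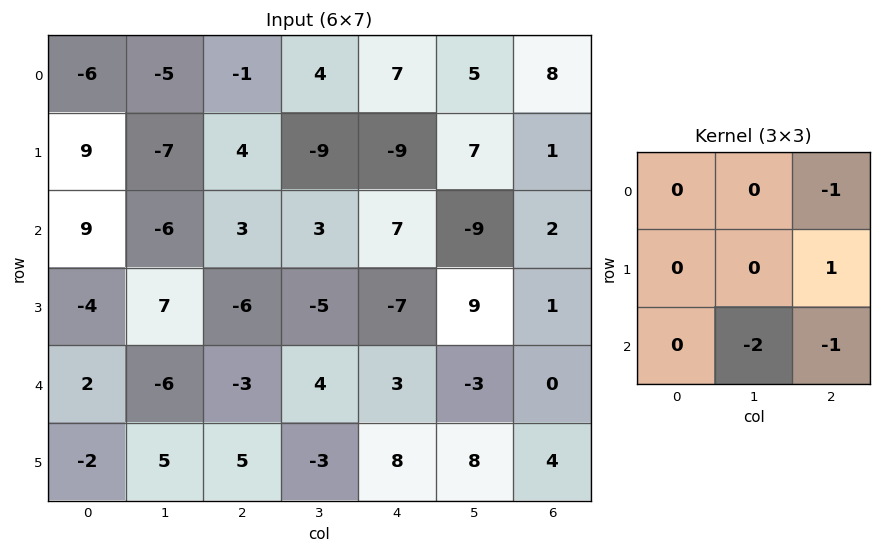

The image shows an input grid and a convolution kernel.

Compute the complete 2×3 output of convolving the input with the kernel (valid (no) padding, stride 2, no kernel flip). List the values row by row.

Output[0,0]: The receptive field on the input at this output position is [-6 -5 -1 / 9 -7 4 / 9 -6 3]. Elementwise product with the kernel and sum: -1·-1 + 4·1 + -6·-2 + 3·-1.

14 -29 9
6 -25 5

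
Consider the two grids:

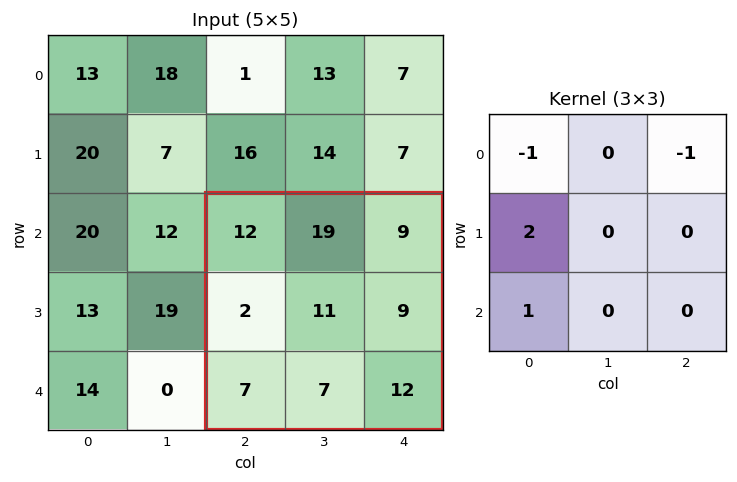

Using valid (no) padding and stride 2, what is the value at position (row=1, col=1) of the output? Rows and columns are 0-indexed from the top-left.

The receptive field on the input at this output position is [12 19 9 / 2 11 9 / 7 7 12]. Elementwise product with the kernel and sum: 12·-1 + 9·-1 + 2·2 + 7·1.

-10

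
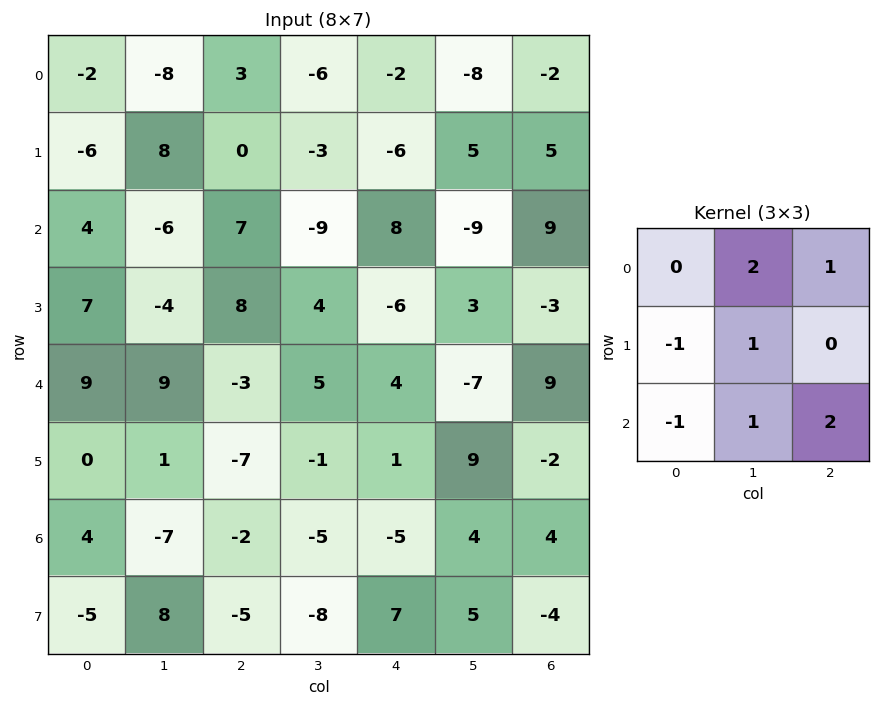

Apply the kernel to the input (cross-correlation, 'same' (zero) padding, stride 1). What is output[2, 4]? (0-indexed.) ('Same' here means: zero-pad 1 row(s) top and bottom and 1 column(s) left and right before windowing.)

6

The receptive field on the zero-padded input at this output position is [-3 -6 5 / -9 8 -9 / 4 -6 3]. Elementwise product with the kernel and sum: -6·2 + 5·1 + -9·-1 + 8·1 + 4·-1 + -6·1 + 3·2.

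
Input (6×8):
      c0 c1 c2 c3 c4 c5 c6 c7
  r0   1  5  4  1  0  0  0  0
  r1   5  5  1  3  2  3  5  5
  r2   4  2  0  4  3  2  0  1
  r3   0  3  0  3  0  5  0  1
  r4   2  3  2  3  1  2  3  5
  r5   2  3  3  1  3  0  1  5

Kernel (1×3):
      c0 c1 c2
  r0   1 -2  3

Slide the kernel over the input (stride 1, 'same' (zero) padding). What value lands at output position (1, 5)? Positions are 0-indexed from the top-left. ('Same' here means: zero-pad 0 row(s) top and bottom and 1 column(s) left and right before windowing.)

11

The receptive field on the zero-padded input at this output position is [2 3 5]. Elementwise product with the kernel and sum: 2·1 + 3·-2 + 5·3.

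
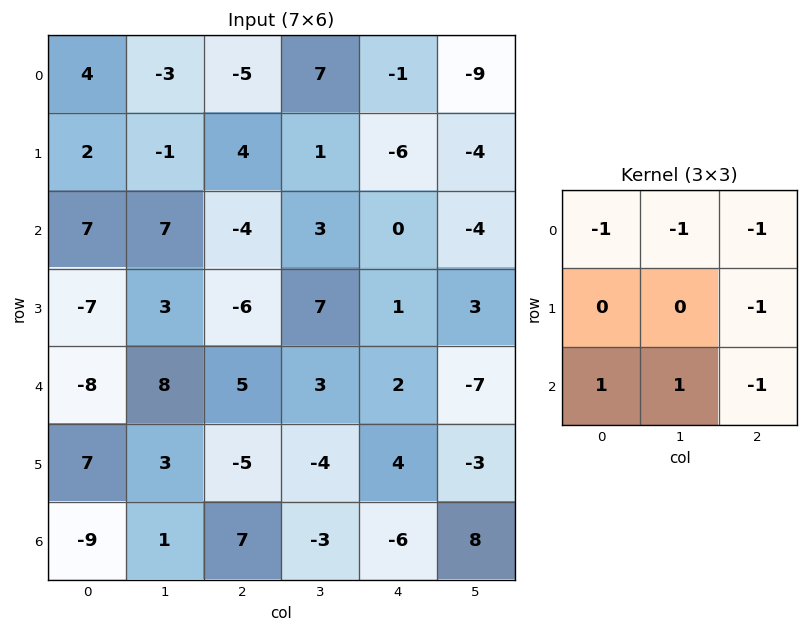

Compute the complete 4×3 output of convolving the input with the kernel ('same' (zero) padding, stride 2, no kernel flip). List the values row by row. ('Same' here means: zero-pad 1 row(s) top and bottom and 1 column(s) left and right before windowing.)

Output[0,0]: The receptive field on the zero-padded input at this output position is [0 0 0 / 0 4 -3 / 0 2 -1]. Elementwise product with the kernel and sum: 0·-1 + 0·-1 + 0·-1 + -3·-1 + 0·1 + 2·1 + -1·-1.

6 -5 8
-18 -17 18
0 -5 -1
-11 9 -5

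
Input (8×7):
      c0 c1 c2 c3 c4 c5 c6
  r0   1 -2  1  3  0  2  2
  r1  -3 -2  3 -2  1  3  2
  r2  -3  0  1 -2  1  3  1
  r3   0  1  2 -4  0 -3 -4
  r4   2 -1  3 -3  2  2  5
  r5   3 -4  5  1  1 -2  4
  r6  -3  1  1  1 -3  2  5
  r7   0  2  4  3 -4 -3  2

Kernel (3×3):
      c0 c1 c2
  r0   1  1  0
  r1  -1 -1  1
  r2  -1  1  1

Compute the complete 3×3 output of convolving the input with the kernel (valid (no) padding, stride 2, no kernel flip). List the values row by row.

Output[0,0]: The receptive field on the input at this output position is [1 -2 1 / -3 -2 3 / -3 0 1]. Elementwise product with the kernel and sum: 1·1 + -2·1 + -3·-1 + -2·-1 + 3·1 + -3·-1 + 0·1 + 1·1.
Output[0,1]: The receptive field on the input at this output position is [1 3 0 / 3 -2 1 / 1 -2 1]. Elementwise product with the kernel and sum: 1·1 + 3·1 + 3·-1 + -2·-1 + 1·1 + 1·-1 + -2·1 + 1·1.

11 2 3
-2 -3 8
12 -8 19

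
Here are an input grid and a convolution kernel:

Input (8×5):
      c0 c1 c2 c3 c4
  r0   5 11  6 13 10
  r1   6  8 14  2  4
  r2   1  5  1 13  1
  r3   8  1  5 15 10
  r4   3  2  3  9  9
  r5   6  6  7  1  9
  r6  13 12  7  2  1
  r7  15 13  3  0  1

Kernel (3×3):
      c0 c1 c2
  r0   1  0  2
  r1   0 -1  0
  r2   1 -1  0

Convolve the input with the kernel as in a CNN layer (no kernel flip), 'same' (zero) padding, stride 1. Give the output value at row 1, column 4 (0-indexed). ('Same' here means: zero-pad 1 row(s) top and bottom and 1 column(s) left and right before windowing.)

The receptive field on the zero-padded input at this output position is [13 10 0 / 2 4 0 / 13 1 0]. Elementwise product with the kernel and sum: 13·1 + 0·2 + 4·-1 + 13·1 + 1·-1.

21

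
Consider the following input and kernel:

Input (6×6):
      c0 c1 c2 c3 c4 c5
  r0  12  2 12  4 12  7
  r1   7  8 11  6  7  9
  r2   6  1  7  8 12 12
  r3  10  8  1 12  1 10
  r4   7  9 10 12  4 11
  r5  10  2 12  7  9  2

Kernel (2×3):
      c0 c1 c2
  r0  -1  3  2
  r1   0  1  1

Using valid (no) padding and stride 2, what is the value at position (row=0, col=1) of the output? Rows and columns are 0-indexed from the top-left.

37

The receptive field on the input at this output position is [12 4 12 / 11 6 7]. Elementwise product with the kernel and sum: 12·-1 + 4·3 + 12·2 + 6·1 + 7·1.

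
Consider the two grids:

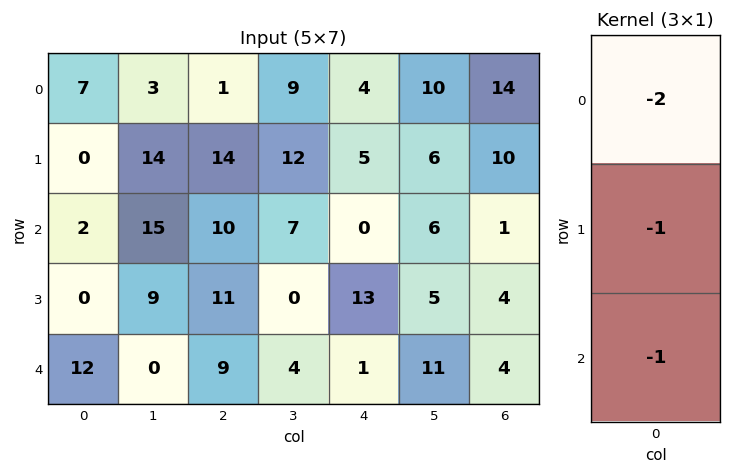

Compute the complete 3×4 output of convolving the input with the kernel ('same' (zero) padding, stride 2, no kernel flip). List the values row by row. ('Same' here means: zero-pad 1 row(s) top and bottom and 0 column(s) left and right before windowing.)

-7 -15 -9 -24
-2 -49 -23 -25
-12 -31 -27 -12

Output[0,0]: The receptive field on the zero-padded input at this output position is [0 / 7 / 0]. Elementwise product with the kernel and sum: 0·-2 + 7·-1 + 0·-1.
Output[0,1]: The receptive field on the zero-padded input at this output position is [0 / 1 / 14]. Elementwise product with the kernel and sum: 0·-2 + 1·-1 + 14·-1.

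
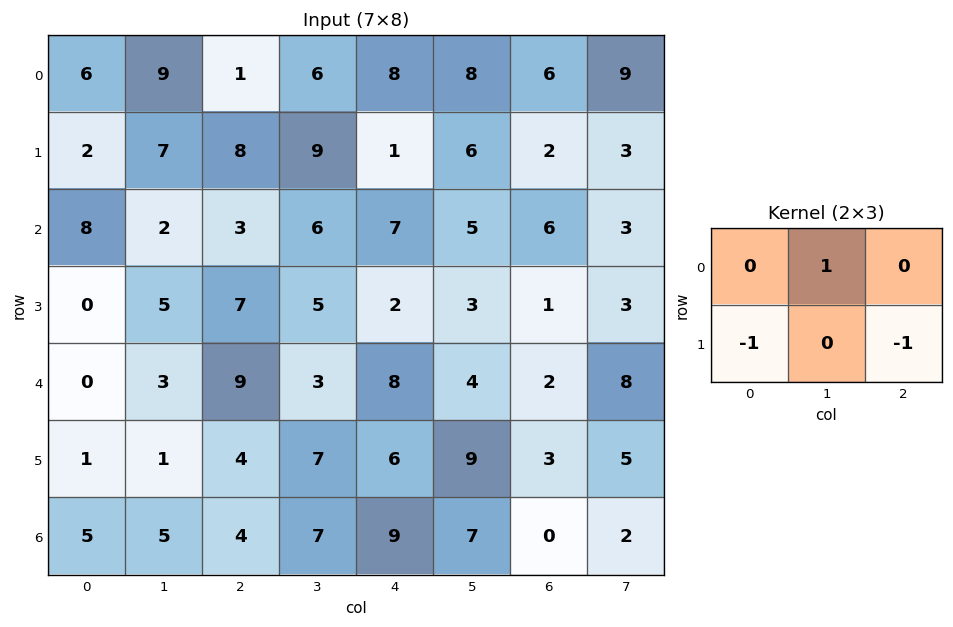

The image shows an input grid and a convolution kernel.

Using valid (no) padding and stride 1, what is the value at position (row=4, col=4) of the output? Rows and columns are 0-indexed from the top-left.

The receptive field on the input at this output position is [8 4 2 / 6 9 3]. Elementwise product with the kernel and sum: 4·1 + 6·-1 + 3·-1.

-5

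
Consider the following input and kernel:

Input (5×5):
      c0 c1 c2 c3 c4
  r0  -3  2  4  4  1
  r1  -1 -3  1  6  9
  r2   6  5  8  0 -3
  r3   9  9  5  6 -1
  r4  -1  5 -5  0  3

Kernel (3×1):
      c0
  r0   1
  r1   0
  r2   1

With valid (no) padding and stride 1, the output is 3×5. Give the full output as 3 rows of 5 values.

3 7 12 4 -2
8 6 6 12 8
5 10 3 0 0

Output[0,0]: The receptive field on the input at this output position is [-3 / -1 / 6]. Elementwise product with the kernel and sum: -3·1 + 6·1.
Output[0,1]: The receptive field on the input at this output position is [2 / -3 / 5]. Elementwise product with the kernel and sum: 2·1 + 5·1.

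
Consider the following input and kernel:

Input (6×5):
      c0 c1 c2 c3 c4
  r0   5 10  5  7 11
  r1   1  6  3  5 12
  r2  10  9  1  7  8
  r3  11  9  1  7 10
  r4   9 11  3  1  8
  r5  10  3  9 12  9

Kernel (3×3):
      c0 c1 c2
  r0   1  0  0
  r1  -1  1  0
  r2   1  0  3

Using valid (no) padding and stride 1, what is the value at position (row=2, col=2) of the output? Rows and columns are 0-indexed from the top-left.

The receptive field on the input at this output position is [1 7 8 / 1 7 10 / 3 1 8]. Elementwise product with the kernel and sum: 1·1 + 1·-1 + 7·1 + 3·1 + 8·3.

34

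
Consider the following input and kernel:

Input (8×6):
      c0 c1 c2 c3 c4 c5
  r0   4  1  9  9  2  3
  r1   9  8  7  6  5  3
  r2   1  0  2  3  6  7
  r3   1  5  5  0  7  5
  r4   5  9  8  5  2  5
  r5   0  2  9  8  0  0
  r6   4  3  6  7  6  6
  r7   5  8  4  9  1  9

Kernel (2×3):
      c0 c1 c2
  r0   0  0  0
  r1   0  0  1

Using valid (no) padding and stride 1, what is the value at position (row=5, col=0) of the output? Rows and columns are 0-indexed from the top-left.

6

The receptive field on the input at this output position is [0 2 9 / 4 3 6]. Elementwise product with the kernel and sum: 6·1.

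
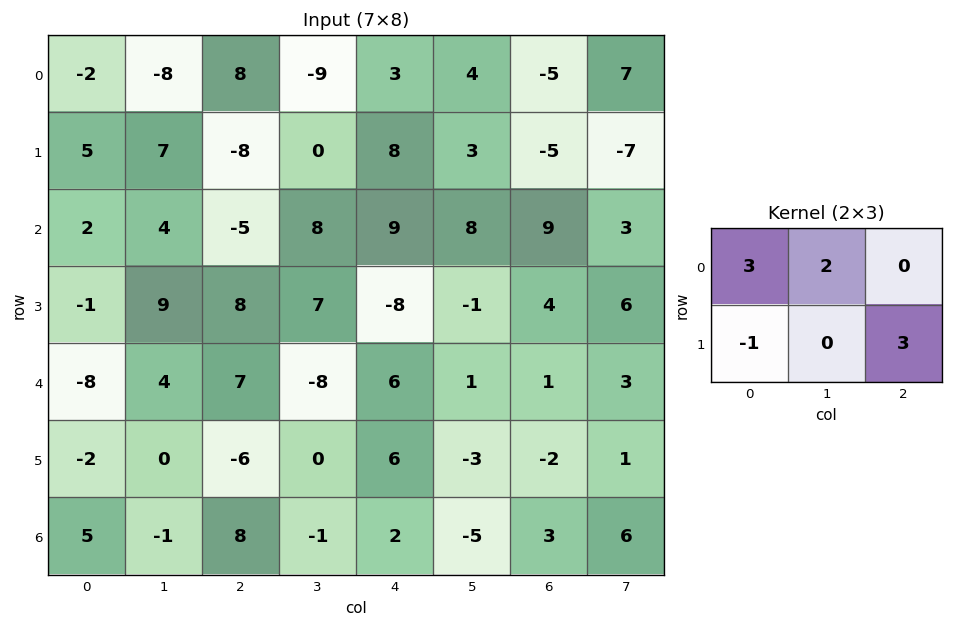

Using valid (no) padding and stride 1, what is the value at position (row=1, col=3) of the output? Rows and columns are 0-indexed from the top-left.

The receptive field on the input at this output position is [0 8 3 / 8 9 8]. Elementwise product with the kernel and sum: 0·3 + 8·2 + 8·-1 + 8·3.

32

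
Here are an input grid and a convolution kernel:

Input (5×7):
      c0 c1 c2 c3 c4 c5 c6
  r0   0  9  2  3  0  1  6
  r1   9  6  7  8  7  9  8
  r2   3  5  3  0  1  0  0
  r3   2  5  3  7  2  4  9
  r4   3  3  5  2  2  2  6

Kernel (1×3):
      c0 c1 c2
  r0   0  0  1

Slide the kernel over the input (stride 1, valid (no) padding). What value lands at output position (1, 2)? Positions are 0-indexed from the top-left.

7

The receptive field on the input at this output position is [7 8 7]. Elementwise product with the kernel and sum: 7·1.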